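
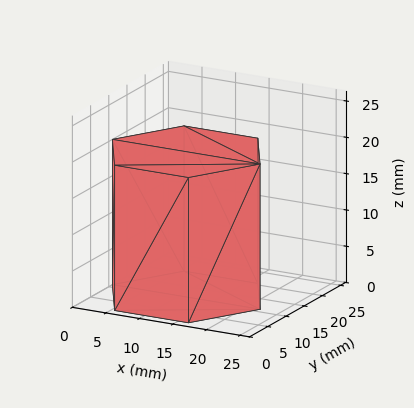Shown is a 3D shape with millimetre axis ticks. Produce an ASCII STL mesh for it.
Reading the render: the shape is a regular 6-sided prism (a cylinder approximated with 6 flat sides), circumscribed radius ≈ 11 mm, height ≈ 20 mm (dimensions read to the nearest mm from the axis ticks). For the STL, each face is triangulated and given an outward normal.

solid part
  facet normal 0.0000 0.0000 -1.0000
    outer loop
      vertex 5.50 20.53 0.00
      vertex 16.50 20.53 0.00
      vertex 22.00 11.00 0.00
    endloop
  endfacet
  facet normal 0.0000 0.0000 -1.0000
    outer loop
      vertex 0.00 11.00 0.00
      vertex 5.50 20.53 0.00
      vertex 22.00 11.00 0.00
    endloop
  endfacet
  facet normal 0.0000 0.0000 -1.0000
    outer loop
      vertex 5.50 1.47 0.00
      vertex 0.00 11.00 0.00
      vertex 22.00 11.00 0.00
    endloop
  endfacet
  facet normal 0.0000 0.0000 -1.0000
    outer loop
      vertex 16.50 1.47 0.00
      vertex 5.50 1.47 0.00
      vertex 22.00 11.00 0.00
    endloop
  endfacet
  facet normal 0.0000 0.0000 1.0000
    outer loop
      vertex 22.00 11.00 20.00
      vertex 16.50 20.53 20.00
      vertex 5.50 20.53 20.00
    endloop
  endfacet
  facet normal 0.0000 0.0000 1.0000
    outer loop
      vertex 22.00 11.00 20.00
      vertex 5.50 20.53 20.00
      vertex 0.00 11.00 20.00
    endloop
  endfacet
  facet normal 0.0000 0.0000 1.0000
    outer loop
      vertex 22.00 11.00 20.00
      vertex 0.00 11.00 20.00
      vertex 5.50 1.47 20.00
    endloop
  endfacet
  facet normal 0.0000 0.0000 1.0000
    outer loop
      vertex 22.00 11.00 20.00
      vertex 5.50 1.47 20.00
      vertex 16.50 1.47 20.00
    endloop
  endfacet
  facet normal 0.8661 0.4999 0.0000
    outer loop
      vertex 22.00 11.00 0.00
      vertex 16.50 20.53 0.00
      vertex 16.50 20.53 20.00
    endloop
  endfacet
  facet normal 0.8661 0.4999 0.0000
    outer loop
      vertex 22.00 11.00 0.00
      vertex 16.50 20.53 20.00
      vertex 22.00 11.00 20.00
    endloop
  endfacet
  facet normal 0.0000 1.0000 0.0000
    outer loop
      vertex 16.50 20.53 0.00
      vertex 5.50 20.53 0.00
      vertex 5.50 20.53 20.00
    endloop
  endfacet
  facet normal 0.0000 1.0000 0.0000
    outer loop
      vertex 16.50 20.53 0.00
      vertex 5.50 20.53 20.00
      vertex 16.50 20.53 20.00
    endloop
  endfacet
  facet normal -0.8661 0.4999 0.0000
    outer loop
      vertex 5.50 20.53 0.00
      vertex 0.00 11.00 0.00
      vertex 0.00 11.00 20.00
    endloop
  endfacet
  facet normal -0.8661 0.4999 0.0000
    outer loop
      vertex 5.50 20.53 0.00
      vertex 0.00 11.00 20.00
      vertex 5.50 20.53 20.00
    endloop
  endfacet
  facet normal -0.8661 -0.4999 0.0000
    outer loop
      vertex 0.00 11.00 0.00
      vertex 5.50 1.47 0.00
      vertex 5.50 1.47 20.00
    endloop
  endfacet
  facet normal -0.8661 -0.4999 0.0000
    outer loop
      vertex 0.00 11.00 0.00
      vertex 5.50 1.47 20.00
      vertex 0.00 11.00 20.00
    endloop
  endfacet
  facet normal 0.0000 -1.0000 0.0000
    outer loop
      vertex 5.50 1.47 0.00
      vertex 16.50 1.47 0.00
      vertex 16.50 1.47 20.00
    endloop
  endfacet
  facet normal 0.0000 -1.0000 0.0000
    outer loop
      vertex 5.50 1.47 0.00
      vertex 16.50 1.47 20.00
      vertex 5.50 1.47 20.00
    endloop
  endfacet
  facet normal 0.8661 -0.4999 0.0000
    outer loop
      vertex 16.50 1.47 0.00
      vertex 22.00 11.00 0.00
      vertex 22.00 11.00 20.00
    endloop
  endfacet
  facet normal 0.8661 -0.4999 0.0000
    outer loop
      vertex 16.50 1.47 0.00
      vertex 22.00 11.00 20.00
      vertex 16.50 1.47 20.00
    endloop
  endfacet
endsolid part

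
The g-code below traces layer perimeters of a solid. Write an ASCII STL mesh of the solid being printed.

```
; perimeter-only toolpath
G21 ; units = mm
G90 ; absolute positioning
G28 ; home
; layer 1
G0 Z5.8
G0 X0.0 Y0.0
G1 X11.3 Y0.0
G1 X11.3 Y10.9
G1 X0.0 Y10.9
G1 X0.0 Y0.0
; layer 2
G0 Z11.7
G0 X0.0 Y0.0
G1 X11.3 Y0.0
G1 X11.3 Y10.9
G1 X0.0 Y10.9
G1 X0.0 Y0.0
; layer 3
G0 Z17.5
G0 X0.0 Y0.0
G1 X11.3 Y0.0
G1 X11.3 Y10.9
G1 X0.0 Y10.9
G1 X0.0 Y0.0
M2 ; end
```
solid part
  facet normal 0.0000 0.0000 -1.0000
    outer loop
      vertex 11.3 10.9 0.0
      vertex 11.3 0.0 0.0
      vertex 0.0 0.0 0.0
    endloop
  endfacet
  facet normal 0.0000 0.0000 -1.0000
    outer loop
      vertex 0.0 10.9 0.0
      vertex 11.3 10.9 0.0
      vertex 0.0 0.0 0.0
    endloop
  endfacet
  facet normal 0.0000 0.0000 1.0000
    outer loop
      vertex 0.0 0.0 17.5
      vertex 11.3 0.0 17.5
      vertex 11.3 10.9 17.5
    endloop
  endfacet
  facet normal 0.0000 0.0000 1.0000
    outer loop
      vertex 0.0 0.0 17.5
      vertex 11.3 10.9 17.5
      vertex 0.0 10.9 17.5
    endloop
  endfacet
  facet normal 0.0000 -1.0000 0.0000
    outer loop
      vertex 0.0 0.0 0.0
      vertex 11.3 0.0 0.0
      vertex 11.3 0.0 17.5
    endloop
  endfacet
  facet normal 0.0000 -1.0000 0.0000
    outer loop
      vertex 0.0 0.0 0.0
      vertex 11.3 0.0 17.5
      vertex 0.0 0.0 17.5
    endloop
  endfacet
  facet normal 0.0000 1.0000 0.0000
    outer loop
      vertex 11.3 10.9 17.5
      vertex 11.3 10.9 0.0
      vertex 0.0 10.9 0.0
    endloop
  endfacet
  facet normal 0.0000 1.0000 0.0000
    outer loop
      vertex 0.0 10.9 17.5
      vertex 11.3 10.9 17.5
      vertex 0.0 10.9 0.0
    endloop
  endfacet
  facet normal -1.0000 0.0000 0.0000
    outer loop
      vertex 0.0 10.9 17.5
      vertex 0.0 10.9 0.0
      vertex 0.0 0.0 0.0
    endloop
  endfacet
  facet normal -1.0000 0.0000 0.0000
    outer loop
      vertex 0.0 0.0 17.5
      vertex 0.0 10.9 17.5
      vertex 0.0 0.0 0.0
    endloop
  endfacet
  facet normal 1.0000 0.0000 0.0000
    outer loop
      vertex 11.3 0.0 0.0
      vertex 11.3 10.9 0.0
      vertex 11.3 10.9 17.5
    endloop
  endfacet
  facet normal 1.0000 0.0000 0.0000
    outer loop
      vertex 11.3 0.0 0.0
      vertex 11.3 10.9 17.5
      vertex 11.3 0.0 17.5
    endloop
  endfacet
endsolid part

The G0 Z moves step by Δz≈5.8 mm. Every layer's G1 loop is the same polygon, so the solid is a straight extrusion of it from z=0 to z≈17.5. Closing with flat bottom and top caps and triangulating gives 12 facets — a rectangular box, roughly 11.3 × 10.9 mm footprint and 17.5 mm tall.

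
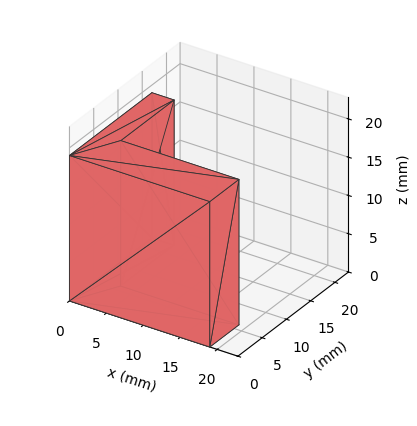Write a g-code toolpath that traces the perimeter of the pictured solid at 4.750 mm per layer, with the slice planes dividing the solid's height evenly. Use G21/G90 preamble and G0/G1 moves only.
Reading the render: the shape is an L-shaped prism: outer 19 × 17 mm, arm thicknesses ≈ 6 mm (horizontal) and 3 mm (vertical), extruded 19 mm in z (dimensions read to the nearest mm from the axis ticks). For the g-code, the solid's height is divided into equal slices at the stated Δz and each level perimeter traced with G1 moves after a G0 lift.

; perimeter-only toolpath
G21 ; units = mm
G90 ; absolute positioning
G28 ; home
; layer 1
G0 Z4.750
G0 X0.000 Y0.000
G1 X19.000 Y0.000
G1 X19.000 Y6.000
G1 X3.000 Y6.000
G1 X3.000 Y17.000
G1 X0.000 Y17.000
G1 X0.000 Y0.000
; layer 2
G0 Z9.500
G0 X0.000 Y0.000
G1 X19.000 Y0.000
G1 X19.000 Y6.000
G1 X3.000 Y6.000
G1 X3.000 Y17.000
G1 X0.000 Y17.000
G1 X0.000 Y0.000
; layer 3
G0 Z14.250
G0 X0.000 Y0.000
G1 X19.000 Y0.000
G1 X19.000 Y6.000
G1 X3.000 Y6.000
G1 X3.000 Y17.000
G1 X0.000 Y17.000
G1 X0.000 Y0.000
; layer 4
G0 Z19.000
G0 X0.000 Y0.000
G1 X19.000 Y0.000
G1 X19.000 Y6.000
G1 X3.000 Y6.000
G1 X3.000 Y17.000
G1 X0.000 Y17.000
G1 X0.000 Y0.000
M2 ; end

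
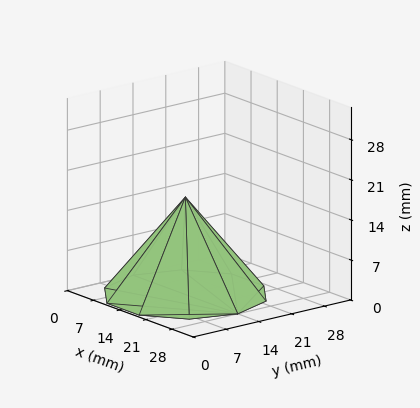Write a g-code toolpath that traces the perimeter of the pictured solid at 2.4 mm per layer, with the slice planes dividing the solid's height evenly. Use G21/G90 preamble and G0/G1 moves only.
Reading the render: the shape is a regular 10-sided pyramid, base circumscribed radius ≈ 14 mm, apex at z ≈ 17 mm (dimensions read to the nearest mm from the axis ticks). For the g-code, the solid's height is divided into equal slices at the stated Δz and each level perimeter traced with G1 moves after a G0 lift.

; perimeter-only toolpath
G21 ; units = mm
G90 ; absolute positioning
G28 ; home
; layer 1
G0 Z2.4
G0 X26.0 Y14.0
G1 X23.7 Y21.0
G1 X17.7 Y25.4
G1 X10.3 Y25.4
G1 X4.3 Y21.0
G1 X2.0 Y14.0
G1 X4.3 Y7.0
G1 X10.3 Y2.6
G1 X17.7 Y2.6
G1 X23.7 Y7.0
G1 X26.0 Y14.0
; layer 2
G0 Z4.9
G0 X24.0 Y14.0
G1 X22.1 Y19.9
G1 X17.1 Y23.5
G1 X10.9 Y23.5
G1 X5.9 Y19.9
G1 X4.0 Y14.0
G1 X5.9 Y8.1
G1 X10.9 Y4.5
G1 X17.1 Y4.5
G1 X22.1 Y8.1
G1 X24.0 Y14.0
; layer 3
G0 Z7.3
G0 X22.0 Y14.0
G1 X20.5 Y18.7
G1 X16.5 Y21.6
G1 X11.5 Y21.6
G1 X7.5 Y18.7
G1 X6.0 Y14.0
G1 X7.5 Y9.3
G1 X11.5 Y6.4
G1 X16.5 Y6.4
G1 X20.5 Y9.3
G1 X22.0 Y14.0
; layer 4
G0 Z9.7
G0 X20.0 Y14.0
G1 X18.8 Y17.5
G1 X15.8 Y19.7
G1 X12.2 Y19.7
G1 X9.2 Y17.5
G1 X8.0 Y14.0
G1 X9.2 Y10.5
G1 X12.2 Y8.3
G1 X15.8 Y8.3
G1 X18.8 Y10.5
G1 X20.0 Y14.0
; layer 5
G0 Z12.1
G0 X18.0 Y14.0
G1 X17.2 Y16.3
G1 X15.2 Y17.8
G1 X12.8 Y17.8
G1 X10.8 Y16.3
G1 X10.0 Y14.0
G1 X10.8 Y11.7
G1 X12.8 Y10.2
G1 X15.2 Y10.2
G1 X17.2 Y11.7
G1 X18.0 Y14.0
; layer 6
G0 Z14.6
G0 X16.0 Y14.0
G1 X15.6 Y15.2
G1 X14.6 Y15.9
G1 X13.4 Y15.9
G1 X12.4 Y15.2
G1 X12.0 Y14.0
G1 X12.4 Y12.8
G1 X13.4 Y12.1
G1 X14.6 Y12.1
G1 X15.6 Y12.8
G1 X16.0 Y14.0
M2 ; end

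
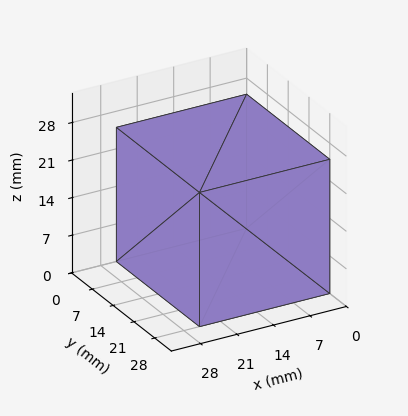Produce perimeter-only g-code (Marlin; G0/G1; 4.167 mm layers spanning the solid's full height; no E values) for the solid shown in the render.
Reading the render: the shape is a rectangular box, roughly 25 × 28 mm footprint and 25 mm tall (dimensions read to the nearest mm from the axis ticks). For the g-code, the solid's height is divided into equal slices at the stated Δz and each level perimeter traced with G1 moves after a G0 lift.

; perimeter-only toolpath
G21 ; units = mm
G90 ; absolute positioning
G28 ; home
; layer 1
G0 Z4.167
G0 X0.000 Y0.000
G1 X25.000 Y0.000
G1 X25.000 Y28.000
G1 X0.000 Y28.000
G1 X0.000 Y0.000
; layer 2
G0 Z8.333
G0 X0.000 Y0.000
G1 X25.000 Y0.000
G1 X25.000 Y28.000
G1 X0.000 Y28.000
G1 X0.000 Y0.000
; layer 3
G0 Z12.500
G0 X0.000 Y0.000
G1 X25.000 Y0.000
G1 X25.000 Y28.000
G1 X0.000 Y28.000
G1 X0.000 Y0.000
; layer 4
G0 Z16.667
G0 X0.000 Y0.000
G1 X25.000 Y0.000
G1 X25.000 Y28.000
G1 X0.000 Y28.000
G1 X0.000 Y0.000
; layer 5
G0 Z20.833
G0 X0.000 Y0.000
G1 X25.000 Y0.000
G1 X25.000 Y28.000
G1 X0.000 Y28.000
G1 X0.000 Y0.000
; layer 6
G0 Z25.000
G0 X0.000 Y0.000
G1 X25.000 Y0.000
G1 X25.000 Y28.000
G1 X0.000 Y28.000
G1 X0.000 Y0.000
M2 ; end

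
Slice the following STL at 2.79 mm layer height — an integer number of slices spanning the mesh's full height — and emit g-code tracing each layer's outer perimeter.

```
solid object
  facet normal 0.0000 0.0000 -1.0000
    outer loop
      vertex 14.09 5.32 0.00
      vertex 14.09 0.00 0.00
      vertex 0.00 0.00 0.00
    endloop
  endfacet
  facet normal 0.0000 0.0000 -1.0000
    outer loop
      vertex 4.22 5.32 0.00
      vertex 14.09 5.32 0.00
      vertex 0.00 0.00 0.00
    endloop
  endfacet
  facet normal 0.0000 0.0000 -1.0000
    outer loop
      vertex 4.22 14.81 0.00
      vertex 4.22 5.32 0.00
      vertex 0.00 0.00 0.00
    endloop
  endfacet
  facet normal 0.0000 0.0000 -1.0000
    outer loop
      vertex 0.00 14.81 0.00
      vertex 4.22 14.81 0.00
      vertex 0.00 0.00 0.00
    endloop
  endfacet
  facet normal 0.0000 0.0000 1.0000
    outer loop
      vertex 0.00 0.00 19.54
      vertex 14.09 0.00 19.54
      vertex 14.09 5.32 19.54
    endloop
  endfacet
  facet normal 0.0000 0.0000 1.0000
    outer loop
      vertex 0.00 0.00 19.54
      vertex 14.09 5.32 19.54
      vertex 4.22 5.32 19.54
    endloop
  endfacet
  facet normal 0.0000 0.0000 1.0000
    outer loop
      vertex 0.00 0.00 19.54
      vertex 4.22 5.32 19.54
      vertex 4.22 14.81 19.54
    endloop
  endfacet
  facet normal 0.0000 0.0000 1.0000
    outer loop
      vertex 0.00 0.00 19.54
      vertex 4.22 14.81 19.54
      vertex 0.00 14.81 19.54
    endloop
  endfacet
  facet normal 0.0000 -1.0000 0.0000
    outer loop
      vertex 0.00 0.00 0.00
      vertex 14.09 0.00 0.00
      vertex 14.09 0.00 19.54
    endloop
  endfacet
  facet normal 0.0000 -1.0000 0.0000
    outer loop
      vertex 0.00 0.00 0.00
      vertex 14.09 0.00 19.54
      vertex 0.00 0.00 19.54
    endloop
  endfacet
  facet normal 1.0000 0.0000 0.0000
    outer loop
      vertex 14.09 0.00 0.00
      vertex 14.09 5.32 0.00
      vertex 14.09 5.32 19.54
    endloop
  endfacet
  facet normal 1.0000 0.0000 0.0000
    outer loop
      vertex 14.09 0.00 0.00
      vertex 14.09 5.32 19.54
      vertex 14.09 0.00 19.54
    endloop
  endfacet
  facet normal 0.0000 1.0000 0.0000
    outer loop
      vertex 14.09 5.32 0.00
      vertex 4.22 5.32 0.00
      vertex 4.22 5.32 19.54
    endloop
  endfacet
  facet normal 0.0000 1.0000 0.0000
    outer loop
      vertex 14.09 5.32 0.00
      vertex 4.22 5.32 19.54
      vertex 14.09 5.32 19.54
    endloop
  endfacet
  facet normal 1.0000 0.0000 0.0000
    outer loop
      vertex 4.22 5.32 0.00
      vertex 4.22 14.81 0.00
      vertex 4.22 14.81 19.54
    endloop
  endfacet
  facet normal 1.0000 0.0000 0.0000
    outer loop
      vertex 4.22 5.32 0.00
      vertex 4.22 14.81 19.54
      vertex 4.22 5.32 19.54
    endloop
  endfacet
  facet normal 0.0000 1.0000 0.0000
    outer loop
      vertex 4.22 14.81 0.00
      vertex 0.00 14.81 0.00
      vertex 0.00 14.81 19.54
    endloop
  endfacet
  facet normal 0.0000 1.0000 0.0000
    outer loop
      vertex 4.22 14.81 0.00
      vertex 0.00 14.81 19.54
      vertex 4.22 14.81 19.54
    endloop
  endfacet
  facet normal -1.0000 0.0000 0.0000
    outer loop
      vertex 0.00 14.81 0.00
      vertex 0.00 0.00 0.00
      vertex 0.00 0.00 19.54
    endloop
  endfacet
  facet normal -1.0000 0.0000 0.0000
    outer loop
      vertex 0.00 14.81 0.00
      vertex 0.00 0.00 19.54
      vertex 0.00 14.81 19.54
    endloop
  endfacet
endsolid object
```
; perimeter-only toolpath
G21 ; units = mm
G90 ; absolute positioning
G28 ; home
; layer 1
G0 Z2.79
G0 X0.00 Y0.00
G1 X14.09 Y0.00
G1 X14.09 Y5.32
G1 X4.22 Y5.32
G1 X4.22 Y14.81
G1 X0.00 Y14.81
G1 X0.00 Y0.00
; layer 2
G0 Z5.58
G0 X0.00 Y0.00
G1 X14.09 Y0.00
G1 X14.09 Y5.32
G1 X4.22 Y5.32
G1 X4.22 Y14.81
G1 X0.00 Y14.81
G1 X0.00 Y0.00
; layer 3
G0 Z8.37
G0 X0.00 Y0.00
G1 X14.09 Y0.00
G1 X14.09 Y5.32
G1 X4.22 Y5.32
G1 X4.22 Y14.81
G1 X0.00 Y14.81
G1 X0.00 Y0.00
; layer 4
G0 Z11.17
G0 X0.00 Y0.00
G1 X14.09 Y0.00
G1 X14.09 Y5.32
G1 X4.22 Y5.32
G1 X4.22 Y14.81
G1 X0.00 Y14.81
G1 X0.00 Y0.00
; layer 5
G0 Z13.96
G0 X0.00 Y0.00
G1 X14.09 Y0.00
G1 X14.09 Y5.32
G1 X4.22 Y5.32
G1 X4.22 Y14.81
G1 X0.00 Y14.81
G1 X0.00 Y0.00
; layer 6
G0 Z16.75
G0 X0.00 Y0.00
G1 X14.09 Y0.00
G1 X14.09 Y5.32
G1 X4.22 Y5.32
G1 X4.22 Y14.81
G1 X0.00 Y14.81
G1 X0.00 Y0.00
; layer 7
G0 Z19.54
G0 X0.00 Y0.00
G1 X14.09 Y0.00
G1 X14.09 Y5.32
G1 X4.22 Y5.32
G1 X4.22 Y14.81
G1 X0.00 Y14.81
G1 X0.00 Y0.00
M2 ; end

The solid is an L-shaped prism: outer 14.1 × 14.8 mm, arm thicknesses ≈ 5.32 mm (horizontal) and 4.22 mm (vertical), extruded 19.5 mm in z. Slicing at Δz = 2.79 mm — 7 equal slices spanning the solid's height, so layer i sits at z = i·h/7 — gives 7 non-empty perimeters. Each is a 6-segment closed polygon; G0 lifts to the layer z and rapids to the start vertex, then G1 traces the edges.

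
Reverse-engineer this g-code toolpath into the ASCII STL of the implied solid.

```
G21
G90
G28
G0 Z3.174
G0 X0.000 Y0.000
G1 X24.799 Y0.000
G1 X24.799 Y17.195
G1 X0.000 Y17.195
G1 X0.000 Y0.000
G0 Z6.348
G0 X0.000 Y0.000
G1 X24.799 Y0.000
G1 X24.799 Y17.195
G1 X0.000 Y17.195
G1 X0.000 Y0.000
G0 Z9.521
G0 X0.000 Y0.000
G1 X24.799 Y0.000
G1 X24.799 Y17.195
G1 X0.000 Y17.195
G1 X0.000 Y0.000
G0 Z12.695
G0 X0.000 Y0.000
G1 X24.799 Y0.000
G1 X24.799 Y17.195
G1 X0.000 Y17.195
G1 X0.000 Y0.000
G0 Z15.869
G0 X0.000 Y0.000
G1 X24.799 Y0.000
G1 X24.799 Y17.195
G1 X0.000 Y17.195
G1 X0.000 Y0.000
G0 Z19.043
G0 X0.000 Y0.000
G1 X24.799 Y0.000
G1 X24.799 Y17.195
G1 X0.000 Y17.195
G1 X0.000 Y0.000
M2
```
solid part
  facet normal 0.0000 0.0000 -1.0000
    outer loop
      vertex 24.799 17.195 0.000
      vertex 24.799 0.000 0.000
      vertex 0.000 0.000 0.000
    endloop
  endfacet
  facet normal 0.0000 0.0000 -1.0000
    outer loop
      vertex 0.000 17.195 0.000
      vertex 24.799 17.195 0.000
      vertex 0.000 0.000 0.000
    endloop
  endfacet
  facet normal 0.0000 0.0000 1.0000
    outer loop
      vertex 0.000 0.000 19.043
      vertex 24.799 0.000 19.043
      vertex 24.799 17.195 19.043
    endloop
  endfacet
  facet normal 0.0000 0.0000 1.0000
    outer loop
      vertex 0.000 0.000 19.043
      vertex 24.799 17.195 19.043
      vertex 0.000 17.195 19.043
    endloop
  endfacet
  facet normal 0.0000 -1.0000 0.0000
    outer loop
      vertex 0.000 0.000 0.000
      vertex 24.799 0.000 0.000
      vertex 24.799 0.000 19.043
    endloop
  endfacet
  facet normal 0.0000 -1.0000 0.0000
    outer loop
      vertex 0.000 0.000 0.000
      vertex 24.799 0.000 19.043
      vertex 0.000 0.000 19.043
    endloop
  endfacet
  facet normal 0.0000 1.0000 0.0000
    outer loop
      vertex 24.799 17.195 19.043
      vertex 24.799 17.195 0.000
      vertex 0.000 17.195 0.000
    endloop
  endfacet
  facet normal 0.0000 1.0000 0.0000
    outer loop
      vertex 0.000 17.195 19.043
      vertex 24.799 17.195 19.043
      vertex 0.000 17.195 0.000
    endloop
  endfacet
  facet normal -1.0000 0.0000 0.0000
    outer loop
      vertex 0.000 17.195 19.043
      vertex 0.000 17.195 0.000
      vertex 0.000 0.000 0.000
    endloop
  endfacet
  facet normal -1.0000 0.0000 0.0000
    outer loop
      vertex 0.000 0.000 19.043
      vertex 0.000 17.195 19.043
      vertex 0.000 0.000 0.000
    endloop
  endfacet
  facet normal 1.0000 0.0000 0.0000
    outer loop
      vertex 24.799 0.000 0.000
      vertex 24.799 17.195 0.000
      vertex 24.799 17.195 19.043
    endloop
  endfacet
  facet normal 1.0000 0.0000 0.0000
    outer loop
      vertex 24.799 0.000 0.000
      vertex 24.799 17.195 19.043
      vertex 24.799 0.000 19.043
    endloop
  endfacet
endsolid part

The G0 Z moves step by Δz≈3.174 mm. Every layer's G1 loop is the same polygon, so the solid is a straight extrusion of it from z=0 to z≈19. Closing with flat bottom and top caps and triangulating gives 12 facets — a rectangular box, roughly 24.8 × 17.2 mm footprint and 19 mm tall.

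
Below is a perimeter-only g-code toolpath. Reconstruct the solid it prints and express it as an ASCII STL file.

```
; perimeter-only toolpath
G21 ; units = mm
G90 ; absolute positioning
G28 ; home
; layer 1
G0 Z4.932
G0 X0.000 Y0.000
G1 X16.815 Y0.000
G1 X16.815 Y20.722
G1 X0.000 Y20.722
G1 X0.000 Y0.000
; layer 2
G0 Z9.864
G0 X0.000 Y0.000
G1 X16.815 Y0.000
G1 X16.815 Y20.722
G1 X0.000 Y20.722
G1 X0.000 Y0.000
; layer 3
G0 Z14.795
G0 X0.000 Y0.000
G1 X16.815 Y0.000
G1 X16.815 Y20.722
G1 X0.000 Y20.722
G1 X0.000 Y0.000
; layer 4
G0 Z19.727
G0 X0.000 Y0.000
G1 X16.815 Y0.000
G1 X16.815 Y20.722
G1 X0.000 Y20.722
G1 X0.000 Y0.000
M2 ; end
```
solid part
  facet normal 0.0000 0.0000 -1.0000
    outer loop
      vertex 16.815 20.722 0.000
      vertex 16.815 0.000 0.000
      vertex 0.000 0.000 0.000
    endloop
  endfacet
  facet normal 0.0000 0.0000 -1.0000
    outer loop
      vertex 0.000 20.722 0.000
      vertex 16.815 20.722 0.000
      vertex 0.000 0.000 0.000
    endloop
  endfacet
  facet normal 0.0000 0.0000 1.0000
    outer loop
      vertex 0.000 0.000 19.727
      vertex 16.815 0.000 19.727
      vertex 16.815 20.722 19.727
    endloop
  endfacet
  facet normal 0.0000 0.0000 1.0000
    outer loop
      vertex 0.000 0.000 19.727
      vertex 16.815 20.722 19.727
      vertex 0.000 20.722 19.727
    endloop
  endfacet
  facet normal 0.0000 -1.0000 0.0000
    outer loop
      vertex 0.000 0.000 0.000
      vertex 16.815 0.000 0.000
      vertex 16.815 0.000 19.727
    endloop
  endfacet
  facet normal 0.0000 -1.0000 0.0000
    outer loop
      vertex 0.000 0.000 0.000
      vertex 16.815 0.000 19.727
      vertex 0.000 0.000 19.727
    endloop
  endfacet
  facet normal 0.0000 1.0000 0.0000
    outer loop
      vertex 16.815 20.722 19.727
      vertex 16.815 20.722 0.000
      vertex 0.000 20.722 0.000
    endloop
  endfacet
  facet normal 0.0000 1.0000 0.0000
    outer loop
      vertex 0.000 20.722 19.727
      vertex 16.815 20.722 19.727
      vertex 0.000 20.722 0.000
    endloop
  endfacet
  facet normal -1.0000 0.0000 0.0000
    outer loop
      vertex 0.000 20.722 19.727
      vertex 0.000 20.722 0.000
      vertex 0.000 0.000 0.000
    endloop
  endfacet
  facet normal -1.0000 0.0000 0.0000
    outer loop
      vertex 0.000 0.000 19.727
      vertex 0.000 20.722 19.727
      vertex 0.000 0.000 0.000
    endloop
  endfacet
  facet normal 1.0000 0.0000 0.0000
    outer loop
      vertex 16.815 0.000 0.000
      vertex 16.815 20.722 0.000
      vertex 16.815 20.722 19.727
    endloop
  endfacet
  facet normal 1.0000 0.0000 0.0000
    outer loop
      vertex 16.815 0.000 0.000
      vertex 16.815 20.722 19.727
      vertex 16.815 0.000 19.727
    endloop
  endfacet
endsolid part

The G0 Z moves step by Δz≈4.932 mm. Every layer's G1 loop is the same polygon, so the solid is a straight extrusion of it from z=0 to z≈19.7. Closing with flat bottom and top caps and triangulating gives 12 facets — a rectangular box, roughly 16.8 × 20.7 mm footprint and 19.7 mm tall.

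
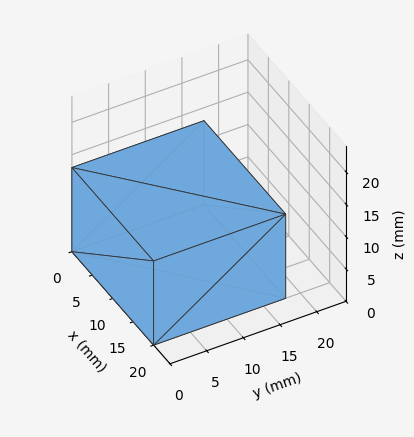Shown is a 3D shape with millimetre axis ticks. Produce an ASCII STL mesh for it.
Reading the render: the shape is a rectangular box, roughly 20 × 18 mm footprint and 13 mm tall (dimensions read to the nearest mm from the axis ticks). For the STL, each face is triangulated and given an outward normal.

solid part
  facet normal 0.0000 0.0000 -1.0000
    outer loop
      vertex 20.000 18.000 0.000
      vertex 20.000 0.000 0.000
      vertex 0.000 0.000 0.000
    endloop
  endfacet
  facet normal 0.0000 0.0000 -1.0000
    outer loop
      vertex 0.000 18.000 0.000
      vertex 20.000 18.000 0.000
      vertex 0.000 0.000 0.000
    endloop
  endfacet
  facet normal 0.0000 0.0000 1.0000
    outer loop
      vertex 0.000 0.000 13.000
      vertex 20.000 0.000 13.000
      vertex 20.000 18.000 13.000
    endloop
  endfacet
  facet normal 0.0000 0.0000 1.0000
    outer loop
      vertex 0.000 0.000 13.000
      vertex 20.000 18.000 13.000
      vertex 0.000 18.000 13.000
    endloop
  endfacet
  facet normal 0.0000 -1.0000 0.0000
    outer loop
      vertex 0.000 0.000 0.000
      vertex 20.000 0.000 0.000
      vertex 20.000 0.000 13.000
    endloop
  endfacet
  facet normal 0.0000 -1.0000 0.0000
    outer loop
      vertex 0.000 0.000 0.000
      vertex 20.000 0.000 13.000
      vertex 0.000 0.000 13.000
    endloop
  endfacet
  facet normal 0.0000 1.0000 0.0000
    outer loop
      vertex 20.000 18.000 13.000
      vertex 20.000 18.000 0.000
      vertex 0.000 18.000 0.000
    endloop
  endfacet
  facet normal 0.0000 1.0000 0.0000
    outer loop
      vertex 0.000 18.000 13.000
      vertex 20.000 18.000 13.000
      vertex 0.000 18.000 0.000
    endloop
  endfacet
  facet normal -1.0000 0.0000 0.0000
    outer loop
      vertex 0.000 18.000 13.000
      vertex 0.000 18.000 0.000
      vertex 0.000 0.000 0.000
    endloop
  endfacet
  facet normal -1.0000 0.0000 0.0000
    outer loop
      vertex 0.000 0.000 13.000
      vertex 0.000 18.000 13.000
      vertex 0.000 0.000 0.000
    endloop
  endfacet
  facet normal 1.0000 0.0000 0.0000
    outer loop
      vertex 20.000 0.000 0.000
      vertex 20.000 18.000 0.000
      vertex 20.000 18.000 13.000
    endloop
  endfacet
  facet normal 1.0000 0.0000 0.0000
    outer loop
      vertex 20.000 0.000 0.000
      vertex 20.000 18.000 13.000
      vertex 20.000 0.000 13.000
    endloop
  endfacet
endsolid part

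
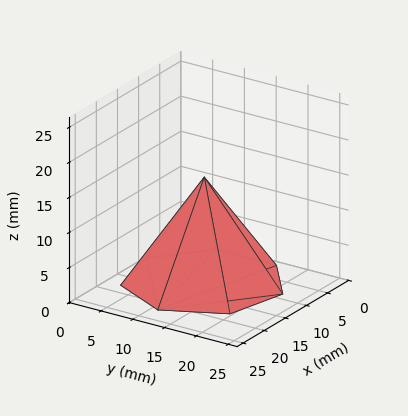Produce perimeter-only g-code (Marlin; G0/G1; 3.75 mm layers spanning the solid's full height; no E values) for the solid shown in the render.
Reading the render: the shape is a regular 7-sided pyramid, base circumscribed radius ≈ 11 mm, apex at z ≈ 15 mm (dimensions read to the nearest mm from the axis ticks). For the g-code, the solid's height is divided into equal slices at the stated Δz and each level perimeter traced with G1 moves after a G0 lift.

; perimeter-only toolpath
G21 ; units = mm
G90 ; absolute positioning
G28 ; home
; layer 1
G0 Z3.75
G0 X19.25 Y11.00
G1 X16.14 Y17.45
G1 X9.16 Y19.04
G1 X3.57 Y14.58
G1 X3.57 Y7.42
G1 X9.16 Y2.96
G1 X16.14 Y4.55
G1 X19.25 Y11.00
; layer 2
G0 Z7.50
G0 X16.50 Y11.00
G1 X14.43 Y15.30
G1 X9.78 Y16.36
G1 X6.04 Y13.38
G1 X6.04 Y8.62
G1 X9.78 Y5.64
G1 X14.43 Y6.70
G1 X16.50 Y11.00
; layer 3
G0 Z11.25
G0 X13.75 Y11.00
G1 X12.71 Y13.15
G1 X10.39 Y13.68
G1 X8.52 Y12.19
G1 X8.52 Y9.81
G1 X10.39 Y8.32
G1 X12.71 Y8.85
G1 X13.75 Y11.00
M2 ; end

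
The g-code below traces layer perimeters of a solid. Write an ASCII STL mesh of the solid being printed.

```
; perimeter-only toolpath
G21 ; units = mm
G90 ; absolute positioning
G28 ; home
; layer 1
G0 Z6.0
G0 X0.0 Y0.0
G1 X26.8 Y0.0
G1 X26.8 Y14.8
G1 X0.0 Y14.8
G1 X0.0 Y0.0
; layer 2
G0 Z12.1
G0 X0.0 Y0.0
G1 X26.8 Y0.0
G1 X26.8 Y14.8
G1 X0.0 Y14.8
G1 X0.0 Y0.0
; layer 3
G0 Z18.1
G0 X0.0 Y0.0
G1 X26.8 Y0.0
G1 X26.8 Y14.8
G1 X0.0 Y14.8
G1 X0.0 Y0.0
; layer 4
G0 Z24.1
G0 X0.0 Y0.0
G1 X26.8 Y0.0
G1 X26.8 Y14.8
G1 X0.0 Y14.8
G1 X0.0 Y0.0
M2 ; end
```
solid part
  facet normal 0.0000 0.0000 -1.0000
    outer loop
      vertex 26.8 14.8 0.0
      vertex 26.8 0.0 0.0
      vertex 0.0 0.0 0.0
    endloop
  endfacet
  facet normal 0.0000 0.0000 -1.0000
    outer loop
      vertex 0.0 14.8 0.0
      vertex 26.8 14.8 0.0
      vertex 0.0 0.0 0.0
    endloop
  endfacet
  facet normal 0.0000 0.0000 1.0000
    outer loop
      vertex 0.0 0.0 24.1
      vertex 26.8 0.0 24.1
      vertex 26.8 14.8 24.1
    endloop
  endfacet
  facet normal 0.0000 0.0000 1.0000
    outer loop
      vertex 0.0 0.0 24.1
      vertex 26.8 14.8 24.1
      vertex 0.0 14.8 24.1
    endloop
  endfacet
  facet normal 0.0000 -1.0000 0.0000
    outer loop
      vertex 0.0 0.0 0.0
      vertex 26.8 0.0 0.0
      vertex 26.8 0.0 24.1
    endloop
  endfacet
  facet normal 0.0000 -1.0000 0.0000
    outer loop
      vertex 0.0 0.0 0.0
      vertex 26.8 0.0 24.1
      vertex 0.0 0.0 24.1
    endloop
  endfacet
  facet normal 0.0000 1.0000 0.0000
    outer loop
      vertex 26.8 14.8 24.1
      vertex 26.8 14.8 0.0
      vertex 0.0 14.8 0.0
    endloop
  endfacet
  facet normal 0.0000 1.0000 0.0000
    outer loop
      vertex 0.0 14.8 24.1
      vertex 26.8 14.8 24.1
      vertex 0.0 14.8 0.0
    endloop
  endfacet
  facet normal -1.0000 0.0000 0.0000
    outer loop
      vertex 0.0 14.8 24.1
      vertex 0.0 14.8 0.0
      vertex 0.0 0.0 0.0
    endloop
  endfacet
  facet normal -1.0000 0.0000 0.0000
    outer loop
      vertex 0.0 0.0 24.1
      vertex 0.0 14.8 24.1
      vertex 0.0 0.0 0.0
    endloop
  endfacet
  facet normal 1.0000 0.0000 0.0000
    outer loop
      vertex 26.8 0.0 0.0
      vertex 26.8 14.8 0.0
      vertex 26.8 14.8 24.1
    endloop
  endfacet
  facet normal 1.0000 0.0000 0.0000
    outer loop
      vertex 26.8 0.0 0.0
      vertex 26.8 14.8 24.1
      vertex 26.8 0.0 24.1
    endloop
  endfacet
endsolid part

The G0 Z moves step by Δz≈6.0 mm. Every layer's G1 loop is the same polygon, so the solid is a straight extrusion of it from z=0 to z≈24.1. Closing with flat bottom and top caps and triangulating gives 12 facets — a rectangular box, roughly 26.8 × 14.8 mm footprint and 24.1 mm tall.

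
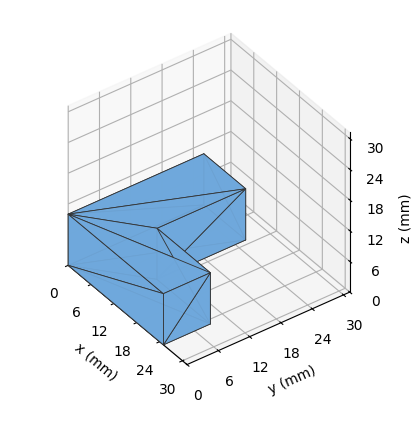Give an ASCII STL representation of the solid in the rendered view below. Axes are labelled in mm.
Reading the render: the shape is an L-shaped prism: outer 25 × 26 mm, arm thicknesses ≈ 9 mm (horizontal) and 11 mm (vertical), extruded 10 mm in z (dimensions read to the nearest mm from the axis ticks). For the STL, each face is triangulated and given an outward normal.

solid part
  facet normal 0.0000 0.0000 -1.0000
    outer loop
      vertex 25.0 9.0 0.0
      vertex 25.0 0.0 0.0
      vertex 0.0 0.0 0.0
    endloop
  endfacet
  facet normal 0.0000 0.0000 -1.0000
    outer loop
      vertex 11.0 9.0 0.0
      vertex 25.0 9.0 0.0
      vertex 0.0 0.0 0.0
    endloop
  endfacet
  facet normal 0.0000 0.0000 -1.0000
    outer loop
      vertex 11.0 26.0 0.0
      vertex 11.0 9.0 0.0
      vertex 0.0 0.0 0.0
    endloop
  endfacet
  facet normal 0.0000 0.0000 -1.0000
    outer loop
      vertex 0.0 26.0 0.0
      vertex 11.0 26.0 0.0
      vertex 0.0 0.0 0.0
    endloop
  endfacet
  facet normal 0.0000 0.0000 1.0000
    outer loop
      vertex 0.0 0.0 10.0
      vertex 25.0 0.0 10.0
      vertex 25.0 9.0 10.0
    endloop
  endfacet
  facet normal 0.0000 0.0000 1.0000
    outer loop
      vertex 0.0 0.0 10.0
      vertex 25.0 9.0 10.0
      vertex 11.0 9.0 10.0
    endloop
  endfacet
  facet normal 0.0000 0.0000 1.0000
    outer loop
      vertex 0.0 0.0 10.0
      vertex 11.0 9.0 10.0
      vertex 11.0 26.0 10.0
    endloop
  endfacet
  facet normal 0.0000 0.0000 1.0000
    outer loop
      vertex 0.0 0.0 10.0
      vertex 11.0 26.0 10.0
      vertex 0.0 26.0 10.0
    endloop
  endfacet
  facet normal 0.0000 -1.0000 0.0000
    outer loop
      vertex 0.0 0.0 0.0
      vertex 25.0 0.0 0.0
      vertex 25.0 0.0 10.0
    endloop
  endfacet
  facet normal 0.0000 -1.0000 0.0000
    outer loop
      vertex 0.0 0.0 0.0
      vertex 25.0 0.0 10.0
      vertex 0.0 0.0 10.0
    endloop
  endfacet
  facet normal 1.0000 0.0000 0.0000
    outer loop
      vertex 25.0 0.0 0.0
      vertex 25.0 9.0 0.0
      vertex 25.0 9.0 10.0
    endloop
  endfacet
  facet normal 1.0000 0.0000 0.0000
    outer loop
      vertex 25.0 0.0 0.0
      vertex 25.0 9.0 10.0
      vertex 25.0 0.0 10.0
    endloop
  endfacet
  facet normal 0.0000 1.0000 0.0000
    outer loop
      vertex 25.0 9.0 0.0
      vertex 11.0 9.0 0.0
      vertex 11.0 9.0 10.0
    endloop
  endfacet
  facet normal 0.0000 1.0000 0.0000
    outer loop
      vertex 25.0 9.0 0.0
      vertex 11.0 9.0 10.0
      vertex 25.0 9.0 10.0
    endloop
  endfacet
  facet normal 1.0000 0.0000 0.0000
    outer loop
      vertex 11.0 9.0 0.0
      vertex 11.0 26.0 0.0
      vertex 11.0 26.0 10.0
    endloop
  endfacet
  facet normal 1.0000 0.0000 0.0000
    outer loop
      vertex 11.0 9.0 0.0
      vertex 11.0 26.0 10.0
      vertex 11.0 9.0 10.0
    endloop
  endfacet
  facet normal 0.0000 1.0000 0.0000
    outer loop
      vertex 11.0 26.0 0.0
      vertex 0.0 26.0 0.0
      vertex 0.0 26.0 10.0
    endloop
  endfacet
  facet normal 0.0000 1.0000 0.0000
    outer loop
      vertex 11.0 26.0 0.0
      vertex 0.0 26.0 10.0
      vertex 11.0 26.0 10.0
    endloop
  endfacet
  facet normal -1.0000 0.0000 0.0000
    outer loop
      vertex 0.0 26.0 0.0
      vertex 0.0 0.0 0.0
      vertex 0.0 0.0 10.0
    endloop
  endfacet
  facet normal -1.0000 0.0000 0.0000
    outer loop
      vertex 0.0 26.0 0.0
      vertex 0.0 0.0 10.0
      vertex 0.0 26.0 10.0
    endloop
  endfacet
endsolid part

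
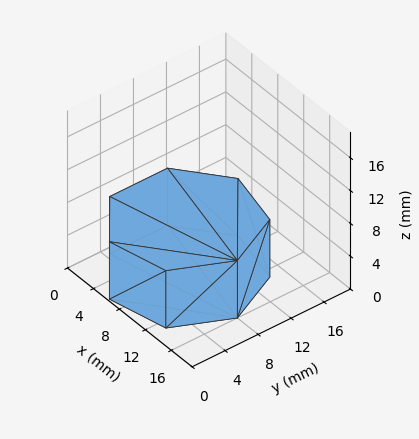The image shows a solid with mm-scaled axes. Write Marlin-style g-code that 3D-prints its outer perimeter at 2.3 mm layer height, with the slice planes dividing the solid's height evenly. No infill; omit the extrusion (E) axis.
Reading the render: the shape is a regular 7-sided prism (a cylinder approximated with 7 flat sides), circumscribed radius ≈ 8 mm, height ≈ 7 mm (dimensions read to the nearest mm from the axis ticks). For the g-code, the solid's height is divided into equal slices at the stated Δz and each level perimeter traced with G1 moves after a G0 lift.

; perimeter-only toolpath
G21 ; units = mm
G90 ; absolute positioning
G28 ; home
; layer 1
G0 Z2.3
G0 X16.0 Y8.0
G1 X13.0 Y14.3
G1 X6.2 Y15.8
G1 X0.8 Y11.5
G1 X0.8 Y4.5
G1 X6.2 Y0.2
G1 X13.0 Y1.7
G1 X16.0 Y8.0
; layer 2
G0 Z4.7
G0 X16.0 Y8.0
G1 X13.0 Y14.3
G1 X6.2 Y15.8
G1 X0.8 Y11.5
G1 X0.8 Y4.5
G1 X6.2 Y0.2
G1 X13.0 Y1.7
G1 X16.0 Y8.0
; layer 3
G0 Z7.0
G0 X16.0 Y8.0
G1 X13.0 Y14.3
G1 X6.2 Y15.8
G1 X0.8 Y11.5
G1 X0.8 Y4.5
G1 X6.2 Y0.2
G1 X13.0 Y1.7
G1 X16.0 Y8.0
M2 ; end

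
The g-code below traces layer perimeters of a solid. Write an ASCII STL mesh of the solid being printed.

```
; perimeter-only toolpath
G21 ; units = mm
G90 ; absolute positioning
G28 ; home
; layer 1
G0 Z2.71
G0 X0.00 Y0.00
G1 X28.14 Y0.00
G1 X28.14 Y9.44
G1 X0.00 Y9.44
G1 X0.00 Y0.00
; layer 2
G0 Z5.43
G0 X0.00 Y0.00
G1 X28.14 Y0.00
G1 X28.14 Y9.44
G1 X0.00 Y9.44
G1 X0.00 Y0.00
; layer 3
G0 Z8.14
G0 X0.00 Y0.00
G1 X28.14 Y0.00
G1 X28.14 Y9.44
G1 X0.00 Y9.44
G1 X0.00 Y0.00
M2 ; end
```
solid part
  facet normal 0.0000 0.0000 -1.0000
    outer loop
      vertex 28.14 9.44 0.00
      vertex 28.14 0.00 0.00
      vertex 0.00 0.00 0.00
    endloop
  endfacet
  facet normal 0.0000 0.0000 -1.0000
    outer loop
      vertex 0.00 9.44 0.00
      vertex 28.14 9.44 0.00
      vertex 0.00 0.00 0.00
    endloop
  endfacet
  facet normal 0.0000 0.0000 1.0000
    outer loop
      vertex 0.00 0.00 8.14
      vertex 28.14 0.00 8.14
      vertex 28.14 9.44 8.14
    endloop
  endfacet
  facet normal 0.0000 0.0000 1.0000
    outer loop
      vertex 0.00 0.00 8.14
      vertex 28.14 9.44 8.14
      vertex 0.00 9.44 8.14
    endloop
  endfacet
  facet normal 0.0000 -1.0000 0.0000
    outer loop
      vertex 0.00 0.00 0.00
      vertex 28.14 0.00 0.00
      vertex 28.14 0.00 8.14
    endloop
  endfacet
  facet normal 0.0000 -1.0000 0.0000
    outer loop
      vertex 0.00 0.00 0.00
      vertex 28.14 0.00 8.14
      vertex 0.00 0.00 8.14
    endloop
  endfacet
  facet normal 0.0000 1.0000 0.0000
    outer loop
      vertex 28.14 9.44 8.14
      vertex 28.14 9.44 0.00
      vertex 0.00 9.44 0.00
    endloop
  endfacet
  facet normal 0.0000 1.0000 0.0000
    outer loop
      vertex 0.00 9.44 8.14
      vertex 28.14 9.44 8.14
      vertex 0.00 9.44 0.00
    endloop
  endfacet
  facet normal -1.0000 0.0000 0.0000
    outer loop
      vertex 0.00 9.44 8.14
      vertex 0.00 9.44 0.00
      vertex 0.00 0.00 0.00
    endloop
  endfacet
  facet normal -1.0000 0.0000 0.0000
    outer loop
      vertex 0.00 0.00 8.14
      vertex 0.00 9.44 8.14
      vertex 0.00 0.00 0.00
    endloop
  endfacet
  facet normal 1.0000 0.0000 0.0000
    outer loop
      vertex 28.14 0.00 0.00
      vertex 28.14 9.44 0.00
      vertex 28.14 9.44 8.14
    endloop
  endfacet
  facet normal 1.0000 0.0000 0.0000
    outer loop
      vertex 28.14 0.00 0.00
      vertex 28.14 9.44 8.14
      vertex 28.14 0.00 8.14
    endloop
  endfacet
endsolid part

The G0 Z moves step by Δz≈2.71 mm. Every layer's G1 loop is the same polygon, so the solid is a straight extrusion of it from z=0 to z≈8.14. Closing with flat bottom and top caps and triangulating gives 12 facets — a rectangular box, roughly 28.1 × 9.44 mm footprint and 8.14 mm tall.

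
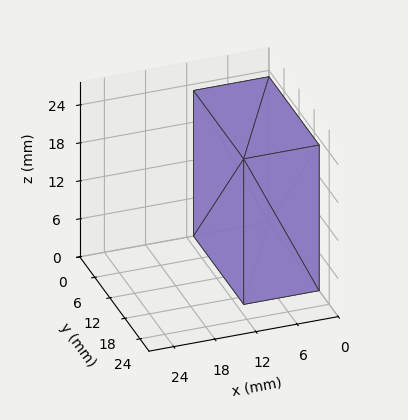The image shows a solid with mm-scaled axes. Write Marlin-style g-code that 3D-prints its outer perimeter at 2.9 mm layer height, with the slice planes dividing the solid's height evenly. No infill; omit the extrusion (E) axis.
Reading the render: the shape is a rectangular box, roughly 11 × 20 mm footprint and 23 mm tall (dimensions read to the nearest mm from the axis ticks). For the g-code, the solid's height is divided into equal slices at the stated Δz and each level perimeter traced with G1 moves after a G0 lift.

; perimeter-only toolpath
G21 ; units = mm
G90 ; absolute positioning
G28 ; home
; layer 1
G0 Z2.9
G0 X0.0 Y0.0
G1 X11.0 Y0.0
G1 X11.0 Y20.0
G1 X0.0 Y20.0
G1 X0.0 Y0.0
; layer 2
G0 Z5.8
G0 X0.0 Y0.0
G1 X11.0 Y0.0
G1 X11.0 Y20.0
G1 X0.0 Y20.0
G1 X0.0 Y0.0
; layer 3
G0 Z8.6
G0 X0.0 Y0.0
G1 X11.0 Y0.0
G1 X11.0 Y20.0
G1 X0.0 Y20.0
G1 X0.0 Y0.0
; layer 4
G0 Z11.5
G0 X0.0 Y0.0
G1 X11.0 Y0.0
G1 X11.0 Y20.0
G1 X0.0 Y20.0
G1 X0.0 Y0.0
; layer 5
G0 Z14.4
G0 X0.0 Y0.0
G1 X11.0 Y0.0
G1 X11.0 Y20.0
G1 X0.0 Y20.0
G1 X0.0 Y0.0
; layer 6
G0 Z17.2
G0 X0.0 Y0.0
G1 X11.0 Y0.0
G1 X11.0 Y20.0
G1 X0.0 Y20.0
G1 X0.0 Y0.0
; layer 7
G0 Z20.1
G0 X0.0 Y0.0
G1 X11.0 Y0.0
G1 X11.0 Y20.0
G1 X0.0 Y20.0
G1 X0.0 Y0.0
; layer 8
G0 Z23.0
G0 X0.0 Y0.0
G1 X11.0 Y0.0
G1 X11.0 Y20.0
G1 X0.0 Y20.0
G1 X0.0 Y0.0
M2 ; end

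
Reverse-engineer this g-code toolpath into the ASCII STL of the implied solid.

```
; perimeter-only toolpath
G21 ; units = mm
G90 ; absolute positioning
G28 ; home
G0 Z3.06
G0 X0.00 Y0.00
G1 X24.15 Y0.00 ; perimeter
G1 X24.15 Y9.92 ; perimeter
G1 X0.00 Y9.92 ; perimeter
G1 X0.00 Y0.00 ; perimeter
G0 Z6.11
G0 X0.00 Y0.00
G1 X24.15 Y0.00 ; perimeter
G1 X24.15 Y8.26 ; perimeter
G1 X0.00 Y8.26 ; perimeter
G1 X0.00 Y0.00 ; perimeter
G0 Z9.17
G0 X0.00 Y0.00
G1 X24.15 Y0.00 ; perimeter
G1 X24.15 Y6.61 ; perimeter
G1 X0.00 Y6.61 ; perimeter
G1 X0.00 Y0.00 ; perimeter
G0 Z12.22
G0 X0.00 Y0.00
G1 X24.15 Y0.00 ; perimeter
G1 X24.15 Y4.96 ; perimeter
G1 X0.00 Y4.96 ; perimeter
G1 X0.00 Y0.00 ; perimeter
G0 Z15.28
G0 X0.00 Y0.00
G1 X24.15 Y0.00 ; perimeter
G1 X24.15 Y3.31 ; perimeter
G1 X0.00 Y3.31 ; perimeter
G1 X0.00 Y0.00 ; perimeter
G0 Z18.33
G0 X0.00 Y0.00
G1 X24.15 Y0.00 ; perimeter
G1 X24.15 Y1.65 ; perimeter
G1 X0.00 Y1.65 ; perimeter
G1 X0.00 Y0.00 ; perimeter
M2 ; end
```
solid part
  facet normal 0.0000 0.0000 -1.0000
    outer loop
      vertex 24.15 11.57 0.00
      vertex 24.15 0.00 0.00
      vertex 0.00 0.00 0.00
    endloop
  endfacet
  facet normal 0.0000 0.0000 -1.0000
    outer loop
      vertex 0.00 11.57 0.00
      vertex 24.15 11.57 0.00
      vertex 0.00 0.00 0.00
    endloop
  endfacet
  facet normal 0.0000 -1.0000 0.0000
    outer loop
      vertex 0.00 0.00 0.00
      vertex 24.15 0.00 0.00
      vertex 24.15 0.00 21.39
    endloop
  endfacet
  facet normal 0.0000 -1.0000 0.0000
    outer loop
      vertex 0.00 0.00 0.00
      vertex 24.15 0.00 21.39
      vertex 0.00 0.00 21.39
    endloop
  endfacet
  facet normal 0.0000 0.8796 0.4758
    outer loop
      vertex 0.00 0.00 21.39
      vertex 24.15 0.00 21.39
      vertex 24.15 11.57 0.00
    endloop
  endfacet
  facet normal 0.0000 0.8796 0.4758
    outer loop
      vertex 0.00 0.00 21.39
      vertex 24.15 11.57 0.00
      vertex 0.00 11.57 0.00
    endloop
  endfacet
  facet normal -1.0000 0.0000 0.0000
    outer loop
      vertex 0.00 0.00 21.39
      vertex 0.00 11.57 0.00
      vertex 0.00 0.00 0.00
    endloop
  endfacet
  facet normal 1.0000 0.0000 0.0000
    outer loop
      vertex 24.15 0.00 0.00
      vertex 24.15 11.57 0.00
      vertex 24.15 0.00 21.39
    endloop
  endfacet
endsolid part

The G0 Z moves step by Δz≈3.06 mm. The G1 loops shrink linearly with z, so the solid tapers from its base footprint up to z≈21.4. Closing with a flat bottom cap and the tapered top and triangulating gives 8 facets — a wedge (ramp): 24.1 × 11.6 mm base, rising to 21.4 mm along the y=0 edge and sloping linearly to z=0 at y=11.6.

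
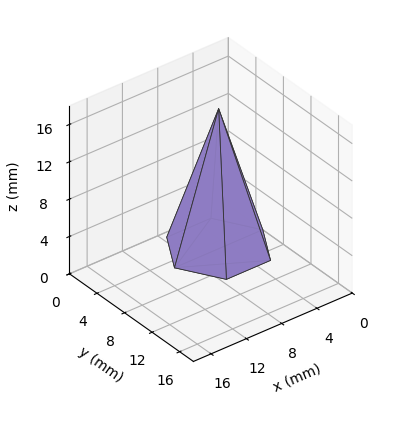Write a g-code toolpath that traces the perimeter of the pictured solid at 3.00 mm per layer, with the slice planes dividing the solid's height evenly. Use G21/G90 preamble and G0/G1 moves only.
Reading the render: the shape is a regular 6-sided pyramid, base circumscribed radius ≈ 5 mm, apex at z ≈ 15 mm (dimensions read to the nearest mm from the axis ticks). For the g-code, the solid's height is divided into equal slices at the stated Δz and each level perimeter traced with G1 moves after a G0 lift.

; perimeter-only toolpath
G21 ; units = mm
G90 ; absolute positioning
G28 ; home
; layer 1
G0 Z3.00
G0 X9.00 Y5.00
G1 X7.00 Y8.46
G1 X3.00 Y8.46
G1 X1.00 Y5.00
G1 X3.00 Y1.54
G1 X7.00 Y1.54
G1 X9.00 Y5.00
; layer 2
G0 Z6.00
G0 X8.00 Y5.00
G1 X6.50 Y7.60
G1 X3.50 Y7.60
G1 X2.00 Y5.00
G1 X3.50 Y2.40
G1 X6.50 Y2.40
G1 X8.00 Y5.00
; layer 3
G0 Z9.00
G0 X7.00 Y5.00
G1 X6.00 Y6.73
G1 X4.00 Y6.73
G1 X3.00 Y5.00
G1 X4.00 Y3.27
G1 X6.00 Y3.27
G1 X7.00 Y5.00
; layer 4
G0 Z12.00
G0 X6.00 Y5.00
G1 X5.50 Y5.87
G1 X4.50 Y5.87
G1 X4.00 Y5.00
G1 X4.50 Y4.13
G1 X5.50 Y4.13
G1 X6.00 Y5.00
M2 ; end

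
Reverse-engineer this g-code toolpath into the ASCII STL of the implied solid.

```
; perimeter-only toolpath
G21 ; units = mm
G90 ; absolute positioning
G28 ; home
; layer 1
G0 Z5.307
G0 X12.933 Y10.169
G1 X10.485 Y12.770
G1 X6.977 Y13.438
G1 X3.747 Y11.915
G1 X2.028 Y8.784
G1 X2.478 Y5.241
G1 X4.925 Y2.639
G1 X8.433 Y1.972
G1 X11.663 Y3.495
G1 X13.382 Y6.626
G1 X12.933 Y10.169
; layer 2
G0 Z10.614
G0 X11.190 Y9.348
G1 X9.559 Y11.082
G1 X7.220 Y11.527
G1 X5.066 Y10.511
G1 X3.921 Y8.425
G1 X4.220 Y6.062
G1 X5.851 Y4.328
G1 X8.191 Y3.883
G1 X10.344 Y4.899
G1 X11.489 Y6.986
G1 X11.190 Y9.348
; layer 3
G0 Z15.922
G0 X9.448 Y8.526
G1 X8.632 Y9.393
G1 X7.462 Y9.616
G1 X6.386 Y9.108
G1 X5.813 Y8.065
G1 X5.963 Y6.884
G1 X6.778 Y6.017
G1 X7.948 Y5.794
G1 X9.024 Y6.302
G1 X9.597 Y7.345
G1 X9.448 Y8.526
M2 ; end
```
solid part
  facet normal 0.0000 0.0000 -1.0000
    outer loop
      vertex 6.734 15.349 0.000
      vertex 11.412 14.459 0.000
      vertex 14.675 10.990 0.000
    endloop
  endfacet
  facet normal 0.0000 0.0000 -1.0000
    outer loop
      vertex 2.427 13.318 0.000
      vertex 6.734 15.349 0.000
      vertex 14.675 10.990 0.000
    endloop
  endfacet
  facet normal 0.0000 0.0000 -1.0000
    outer loop
      vertex 0.136 9.144 0.000
      vertex 2.427 13.318 0.000
      vertex 14.675 10.990 0.000
    endloop
  endfacet
  facet normal 0.0000 0.0000 -1.0000
    outer loop
      vertex 0.735 4.420 0.000
      vertex 0.136 9.144 0.000
      vertex 14.675 10.990 0.000
    endloop
  endfacet
  facet normal 0.0000 0.0000 -1.0000
    outer loop
      vertex 3.998 0.951 0.000
      vertex 0.735 4.420 0.000
      vertex 14.675 10.990 0.000
    endloop
  endfacet
  facet normal 0.0000 0.0000 -1.0000
    outer loop
      vertex 8.676 0.061 0.000
      vertex 3.998 0.951 0.000
      vertex 14.675 10.990 0.000
    endloop
  endfacet
  facet normal 0.0000 0.0000 -1.0000
    outer loop
      vertex 12.983 2.092 0.000
      vertex 8.676 0.061 0.000
      vertex 14.675 10.990 0.000
    endloop
  endfacet
  facet normal 0.0000 0.0000 -1.0000
    outer loop
      vertex 15.274 6.266 0.000
      vertex 12.983 2.092 0.000
      vertex 14.675 10.990 0.000
    endloop
  endfacet
  facet normal 0.6885 0.6477 0.3263
    outer loop
      vertex 14.675 10.990 0.000
      vertex 11.412 14.459 0.000
      vertex 7.705 7.705 21.229
    endloop
  endfacet
  facet normal 0.1767 0.9286 0.3263
    outer loop
      vertex 11.412 14.459 0.000
      vertex 6.734 15.349 0.000
      vertex 7.705 7.705 21.229
    endloop
  endfacet
  facet normal -0.4032 0.8550 0.3263
    outer loop
      vertex 6.734 15.349 0.000
      vertex 2.427 13.318 0.000
      vertex 7.705 7.705 21.229
    endloop
  endfacet
  facet normal -0.8287 0.4548 0.3263
    outer loop
      vertex 2.427 13.318 0.000
      vertex 0.136 9.144 0.000
      vertex 7.705 7.705 21.229
    endloop
  endfacet
  facet normal -0.9378 -0.1189 0.3263
    outer loop
      vertex 0.136 9.144 0.000
      vertex 0.735 4.420 0.000
      vertex 7.705 7.705 21.229
    endloop
  endfacet
  facet normal -0.6885 -0.6477 0.3263
    outer loop
      vertex 0.735 4.420 0.000
      vertex 3.998 0.951 0.000
      vertex 7.705 7.705 21.229
    endloop
  endfacet
  facet normal -0.1767 -0.9286 0.3263
    outer loop
      vertex 3.998 0.951 0.000
      vertex 8.676 0.061 0.000
      vertex 7.705 7.705 21.229
    endloop
  endfacet
  facet normal 0.4032 -0.8550 0.3263
    outer loop
      vertex 8.676 0.061 0.000
      vertex 12.983 2.092 0.000
      vertex 7.705 7.705 21.229
    endloop
  endfacet
  facet normal 0.8287 -0.4548 0.3263
    outer loop
      vertex 12.983 2.092 0.000
      vertex 15.274 6.266 0.000
      vertex 7.705 7.705 21.229
    endloop
  endfacet
  facet normal 0.9378 0.1189 0.3263
    outer loop
      vertex 15.274 6.266 0.000
      vertex 14.675 10.990 0.000
      vertex 7.705 7.705 21.229
    endloop
  endfacet
endsolid part

The G0 Z moves step by Δz≈5.307 mm. The G1 loops shrink linearly with z, so the solid tapers from its base footprint up to z≈21.2. Closing with a flat bottom cap and the tapered top and triangulating gives 18 facets — a regular 10-sided pyramid, base circumscribed radius ≈ 7.71 mm, apex at z ≈ 21.2 mm.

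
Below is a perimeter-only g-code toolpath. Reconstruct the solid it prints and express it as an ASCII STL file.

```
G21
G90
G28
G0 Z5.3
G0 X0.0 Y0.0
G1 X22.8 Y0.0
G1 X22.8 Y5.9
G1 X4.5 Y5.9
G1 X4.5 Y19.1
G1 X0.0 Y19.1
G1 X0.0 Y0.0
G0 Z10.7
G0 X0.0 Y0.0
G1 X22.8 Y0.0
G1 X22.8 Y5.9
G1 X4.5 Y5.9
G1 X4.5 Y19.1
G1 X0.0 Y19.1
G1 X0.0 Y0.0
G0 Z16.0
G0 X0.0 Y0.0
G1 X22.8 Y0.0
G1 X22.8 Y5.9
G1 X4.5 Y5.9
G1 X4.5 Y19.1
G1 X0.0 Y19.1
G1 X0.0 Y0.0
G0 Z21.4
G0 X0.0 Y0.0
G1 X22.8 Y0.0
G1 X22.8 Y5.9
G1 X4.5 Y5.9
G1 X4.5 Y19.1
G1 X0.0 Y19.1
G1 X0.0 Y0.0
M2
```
solid part
  facet normal 0.0000 0.0000 -1.0000
    outer loop
      vertex 22.8 5.9 0.0
      vertex 22.8 0.0 0.0
      vertex 0.0 0.0 0.0
    endloop
  endfacet
  facet normal 0.0000 0.0000 -1.0000
    outer loop
      vertex 4.5 5.9 0.0
      vertex 22.8 5.9 0.0
      vertex 0.0 0.0 0.0
    endloop
  endfacet
  facet normal 0.0000 0.0000 -1.0000
    outer loop
      vertex 4.5 19.1 0.0
      vertex 4.5 5.9 0.0
      vertex 0.0 0.0 0.0
    endloop
  endfacet
  facet normal 0.0000 0.0000 -1.0000
    outer loop
      vertex 0.0 19.1 0.0
      vertex 4.5 19.1 0.0
      vertex 0.0 0.0 0.0
    endloop
  endfacet
  facet normal 0.0000 0.0000 1.0000
    outer loop
      vertex 0.0 0.0 21.4
      vertex 22.8 0.0 21.4
      vertex 22.8 5.9 21.4
    endloop
  endfacet
  facet normal 0.0000 0.0000 1.0000
    outer loop
      vertex 0.0 0.0 21.4
      vertex 22.8 5.9 21.4
      vertex 4.5 5.9 21.4
    endloop
  endfacet
  facet normal 0.0000 0.0000 1.0000
    outer loop
      vertex 0.0 0.0 21.4
      vertex 4.5 5.9 21.4
      vertex 4.5 19.1 21.4
    endloop
  endfacet
  facet normal 0.0000 0.0000 1.0000
    outer loop
      vertex 0.0 0.0 21.4
      vertex 4.5 19.1 21.4
      vertex 0.0 19.1 21.4
    endloop
  endfacet
  facet normal 0.0000 -1.0000 0.0000
    outer loop
      vertex 0.0 0.0 0.0
      vertex 22.8 0.0 0.0
      vertex 22.8 0.0 21.4
    endloop
  endfacet
  facet normal 0.0000 -1.0000 0.0000
    outer loop
      vertex 0.0 0.0 0.0
      vertex 22.8 0.0 21.4
      vertex 0.0 0.0 21.4
    endloop
  endfacet
  facet normal 1.0000 0.0000 0.0000
    outer loop
      vertex 22.8 0.0 0.0
      vertex 22.8 5.9 0.0
      vertex 22.8 5.9 21.4
    endloop
  endfacet
  facet normal 1.0000 0.0000 0.0000
    outer loop
      vertex 22.8 0.0 0.0
      vertex 22.8 5.9 21.4
      vertex 22.8 0.0 21.4
    endloop
  endfacet
  facet normal 0.0000 1.0000 0.0000
    outer loop
      vertex 22.8 5.9 0.0
      vertex 4.5 5.9 0.0
      vertex 4.5 5.9 21.4
    endloop
  endfacet
  facet normal 0.0000 1.0000 0.0000
    outer loop
      vertex 22.8 5.9 0.0
      vertex 4.5 5.9 21.4
      vertex 22.8 5.9 21.4
    endloop
  endfacet
  facet normal 1.0000 0.0000 0.0000
    outer loop
      vertex 4.5 5.9 0.0
      vertex 4.5 19.1 0.0
      vertex 4.5 19.1 21.4
    endloop
  endfacet
  facet normal 1.0000 0.0000 0.0000
    outer loop
      vertex 4.5 5.9 0.0
      vertex 4.5 19.1 21.4
      vertex 4.5 5.9 21.4
    endloop
  endfacet
  facet normal 0.0000 1.0000 0.0000
    outer loop
      vertex 4.5 19.1 0.0
      vertex 0.0 19.1 0.0
      vertex 0.0 19.1 21.4
    endloop
  endfacet
  facet normal 0.0000 1.0000 0.0000
    outer loop
      vertex 4.5 19.1 0.0
      vertex 0.0 19.1 21.4
      vertex 4.5 19.1 21.4
    endloop
  endfacet
  facet normal -1.0000 0.0000 0.0000
    outer loop
      vertex 0.0 19.1 0.0
      vertex 0.0 0.0 0.0
      vertex 0.0 0.0 21.4
    endloop
  endfacet
  facet normal -1.0000 0.0000 0.0000
    outer loop
      vertex 0.0 19.1 0.0
      vertex 0.0 0.0 21.4
      vertex 0.0 19.1 21.4
    endloop
  endfacet
endsolid part

The G0 Z moves step by Δz≈5.3 mm. Every layer's G1 loop is the same polygon, so the solid is a straight extrusion of it from z=0 to z≈21.4. Closing with flat bottom and top caps and triangulating gives 20 facets — an L-shaped prism: outer 22.8 × 19.1 mm, arm thicknesses ≈ 5.9 mm (horizontal) and 4.5 mm (vertical), extruded 21.4 mm in z.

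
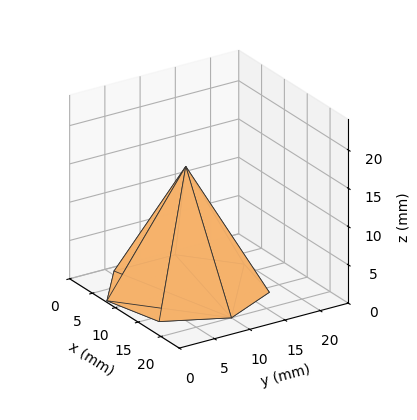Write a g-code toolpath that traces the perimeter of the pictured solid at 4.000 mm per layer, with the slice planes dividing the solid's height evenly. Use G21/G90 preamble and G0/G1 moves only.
Reading the render: the shape is a regular 7-sided pyramid, base circumscribed radius ≈ 10 mm, apex at z ≈ 16 mm (dimensions read to the nearest mm from the axis ticks). For the g-code, the solid's height is divided into equal slices at the stated Δz and each level perimeter traced with G1 moves after a G0 lift.

; perimeter-only toolpath
G21 ; units = mm
G90 ; absolute positioning
G28 ; home
; layer 1
G0 Z4.000
G0 X17.500 Y10.000
G1 X14.676 Y15.864
G1 X8.331 Y17.312
G1 X3.242 Y13.254
G1 X3.242 Y6.746
G1 X8.331 Y2.688
G1 X14.676 Y4.136
G1 X17.500 Y10.000
; layer 2
G0 Z8.000
G0 X15.000 Y10.000
G1 X13.117 Y13.909
G1 X8.887 Y14.874
G1 X5.495 Y12.169
G1 X5.495 Y7.830
G1 X8.887 Y5.125
G1 X13.117 Y6.091
G1 X15.000 Y10.000
; layer 3
G0 Z12.000
G0 X12.500 Y10.000
G1 X11.559 Y11.954
G1 X9.444 Y12.437
G1 X7.747 Y11.085
G1 X7.747 Y8.915
G1 X9.444 Y7.563
G1 X11.559 Y8.046
G1 X12.500 Y10.000
M2 ; end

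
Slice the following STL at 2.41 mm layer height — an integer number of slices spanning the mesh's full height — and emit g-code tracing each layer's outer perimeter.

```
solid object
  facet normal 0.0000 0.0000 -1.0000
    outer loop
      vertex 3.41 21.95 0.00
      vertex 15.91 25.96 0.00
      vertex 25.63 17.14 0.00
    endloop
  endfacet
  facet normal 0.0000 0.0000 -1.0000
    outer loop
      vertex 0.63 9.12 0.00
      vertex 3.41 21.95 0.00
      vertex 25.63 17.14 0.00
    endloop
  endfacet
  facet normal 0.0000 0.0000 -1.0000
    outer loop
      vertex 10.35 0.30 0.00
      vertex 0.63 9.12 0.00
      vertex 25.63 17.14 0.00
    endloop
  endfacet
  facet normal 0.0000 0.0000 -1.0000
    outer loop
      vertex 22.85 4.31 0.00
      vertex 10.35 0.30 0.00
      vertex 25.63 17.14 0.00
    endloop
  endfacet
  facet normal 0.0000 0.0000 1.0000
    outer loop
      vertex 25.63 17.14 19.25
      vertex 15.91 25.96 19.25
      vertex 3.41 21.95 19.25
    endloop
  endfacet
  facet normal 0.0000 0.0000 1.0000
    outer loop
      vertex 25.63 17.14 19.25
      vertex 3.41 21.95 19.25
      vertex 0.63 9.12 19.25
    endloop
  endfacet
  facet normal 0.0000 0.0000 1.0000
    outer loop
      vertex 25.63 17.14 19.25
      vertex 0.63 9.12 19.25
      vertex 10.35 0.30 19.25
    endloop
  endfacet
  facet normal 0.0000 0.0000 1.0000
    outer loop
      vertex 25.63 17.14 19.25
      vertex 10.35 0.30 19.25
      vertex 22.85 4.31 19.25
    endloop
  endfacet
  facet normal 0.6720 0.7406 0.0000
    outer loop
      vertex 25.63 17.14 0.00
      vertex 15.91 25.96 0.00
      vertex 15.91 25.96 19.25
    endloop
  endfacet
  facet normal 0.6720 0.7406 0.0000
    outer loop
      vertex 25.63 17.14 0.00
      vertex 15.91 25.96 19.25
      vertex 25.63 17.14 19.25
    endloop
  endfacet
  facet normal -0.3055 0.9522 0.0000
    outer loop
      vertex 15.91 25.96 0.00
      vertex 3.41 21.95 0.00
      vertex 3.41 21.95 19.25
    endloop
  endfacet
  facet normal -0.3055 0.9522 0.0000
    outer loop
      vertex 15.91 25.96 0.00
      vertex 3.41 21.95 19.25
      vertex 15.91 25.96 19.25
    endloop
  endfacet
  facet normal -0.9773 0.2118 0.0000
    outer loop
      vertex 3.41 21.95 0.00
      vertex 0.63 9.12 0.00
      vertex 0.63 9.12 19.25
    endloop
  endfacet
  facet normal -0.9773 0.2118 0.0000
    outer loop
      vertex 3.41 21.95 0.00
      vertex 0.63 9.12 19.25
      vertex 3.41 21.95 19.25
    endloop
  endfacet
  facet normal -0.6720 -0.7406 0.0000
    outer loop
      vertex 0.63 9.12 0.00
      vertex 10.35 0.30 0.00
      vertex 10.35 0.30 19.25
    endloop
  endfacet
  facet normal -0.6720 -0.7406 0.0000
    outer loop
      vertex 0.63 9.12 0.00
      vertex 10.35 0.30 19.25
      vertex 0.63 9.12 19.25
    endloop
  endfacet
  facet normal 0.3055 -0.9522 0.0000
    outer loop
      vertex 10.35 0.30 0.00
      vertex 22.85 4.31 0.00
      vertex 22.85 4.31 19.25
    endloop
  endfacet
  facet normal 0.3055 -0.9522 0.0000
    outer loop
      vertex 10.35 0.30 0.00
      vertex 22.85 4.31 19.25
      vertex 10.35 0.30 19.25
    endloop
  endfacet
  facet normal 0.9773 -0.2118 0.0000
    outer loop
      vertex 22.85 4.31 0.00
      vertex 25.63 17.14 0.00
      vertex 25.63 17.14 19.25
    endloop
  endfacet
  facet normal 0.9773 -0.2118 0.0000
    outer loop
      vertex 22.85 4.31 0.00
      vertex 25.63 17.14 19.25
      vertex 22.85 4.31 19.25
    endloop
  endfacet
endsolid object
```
; perimeter-only toolpath
G21 ; units = mm
G90 ; absolute positioning
G28 ; home
; layer 1
G0 Z2.41
G0 X25.63 Y17.14
G1 X15.91 Y25.96
G1 X3.41 Y21.95
G1 X0.63 Y9.12
G1 X10.35 Y0.30
G1 X22.85 Y4.31
G1 X25.63 Y17.14
; layer 2
G0 Z4.81
G0 X25.63 Y17.14
G1 X15.91 Y25.96
G1 X3.41 Y21.95
G1 X0.63 Y9.12
G1 X10.35 Y0.30
G1 X22.85 Y4.31
G1 X25.63 Y17.14
; layer 3
G0 Z7.22
G0 X25.63 Y17.14
G1 X15.91 Y25.96
G1 X3.41 Y21.95
G1 X0.63 Y9.12
G1 X10.35 Y0.30
G1 X22.85 Y4.31
G1 X25.63 Y17.14
; layer 4
G0 Z9.62
G0 X25.63 Y17.14
G1 X15.91 Y25.96
G1 X3.41 Y21.95
G1 X0.63 Y9.12
G1 X10.35 Y0.30
G1 X22.85 Y4.31
G1 X25.63 Y17.14
; layer 5
G0 Z12.03
G0 X25.63 Y17.14
G1 X15.91 Y25.96
G1 X3.41 Y21.95
G1 X0.63 Y9.12
G1 X10.35 Y0.30
G1 X22.85 Y4.31
G1 X25.63 Y17.14
; layer 6
G0 Z14.44
G0 X25.63 Y17.14
G1 X15.91 Y25.96
G1 X3.41 Y21.95
G1 X0.63 Y9.12
G1 X10.35 Y0.30
G1 X22.85 Y4.31
G1 X25.63 Y17.14
; layer 7
G0 Z16.84
G0 X25.63 Y17.14
G1 X15.91 Y25.96
G1 X3.41 Y21.95
G1 X0.63 Y9.12
G1 X10.35 Y0.30
G1 X22.85 Y4.31
G1 X25.63 Y17.14
; layer 8
G0 Z19.25
G0 X25.63 Y17.14
G1 X15.91 Y25.96
G1 X3.41 Y21.95
G1 X0.63 Y9.12
G1 X10.35 Y0.30
G1 X22.85 Y4.31
G1 X25.63 Y17.14
M2 ; end

The solid is a regular 6-sided prism (a cylinder approximated with 6 flat sides), circumscribed radius ≈ 13.1 mm, height ≈ 19.2 mm. Slicing at Δz = 2.41 mm — 8 equal slices spanning the solid's height, so layer i sits at z = i·h/8 — gives 8 non-empty perimeters. Each is a 6-segment closed polygon; G0 lifts to the layer z and rapids to the start vertex, then G1 traces the edges.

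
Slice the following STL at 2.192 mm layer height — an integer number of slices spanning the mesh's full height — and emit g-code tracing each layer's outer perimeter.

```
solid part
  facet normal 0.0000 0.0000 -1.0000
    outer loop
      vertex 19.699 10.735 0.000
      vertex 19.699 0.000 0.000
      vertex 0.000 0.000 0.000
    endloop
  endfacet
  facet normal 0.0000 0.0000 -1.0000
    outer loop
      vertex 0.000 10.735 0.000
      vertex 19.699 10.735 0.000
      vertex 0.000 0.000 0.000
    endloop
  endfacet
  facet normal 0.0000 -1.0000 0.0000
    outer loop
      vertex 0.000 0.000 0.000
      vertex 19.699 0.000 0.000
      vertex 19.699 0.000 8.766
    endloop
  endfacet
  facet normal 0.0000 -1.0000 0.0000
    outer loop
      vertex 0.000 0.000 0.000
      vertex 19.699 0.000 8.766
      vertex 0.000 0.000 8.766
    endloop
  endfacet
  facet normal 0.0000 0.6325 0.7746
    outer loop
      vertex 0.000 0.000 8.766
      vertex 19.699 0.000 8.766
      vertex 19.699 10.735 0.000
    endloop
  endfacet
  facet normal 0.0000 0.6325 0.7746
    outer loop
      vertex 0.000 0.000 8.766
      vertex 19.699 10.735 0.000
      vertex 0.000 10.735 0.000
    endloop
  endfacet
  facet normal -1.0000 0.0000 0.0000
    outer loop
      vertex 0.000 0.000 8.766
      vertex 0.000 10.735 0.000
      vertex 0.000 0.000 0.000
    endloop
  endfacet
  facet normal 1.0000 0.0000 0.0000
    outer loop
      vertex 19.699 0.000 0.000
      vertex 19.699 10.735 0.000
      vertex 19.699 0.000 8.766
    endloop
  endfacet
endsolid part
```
; perimeter-only toolpath
G21 ; units = mm
G90 ; absolute positioning
G28 ; home
; layer 1
G0 Z2.192
G0 X0.000 Y0.000
G1 X19.699 Y0.000
G1 X19.699 Y8.051
G1 X0.000 Y8.051
G1 X0.000 Y0.000
; layer 2
G0 Z4.383
G0 X0.000 Y0.000
G1 X19.699 Y0.000
G1 X19.699 Y5.367
G1 X0.000 Y5.367
G1 X0.000 Y0.000
; layer 3
G0 Z6.575
G0 X0.000 Y0.000
G1 X19.699 Y0.000
G1 X19.699 Y2.684
G1 X0.000 Y2.684
G1 X0.000 Y0.000
M2 ; end

The solid is a wedge (ramp): 19.7 × 10.7 mm base, rising to 8.77 mm along the y=0 edge and sloping linearly to z=0 at y=10.7. Slicing at Δz = 2.192 mm — 4 equal slices spanning the solid's height, so layer i sits at z = i·h/4 — gives 3 non-empty perimeters. Each is a 4-segment closed polygon; G0 lifts to the layer z and rapids to the start vertex, then G1 traces the edges. The cross-section shrinks linearly with z (the slice at the apex is degenerate and omitted).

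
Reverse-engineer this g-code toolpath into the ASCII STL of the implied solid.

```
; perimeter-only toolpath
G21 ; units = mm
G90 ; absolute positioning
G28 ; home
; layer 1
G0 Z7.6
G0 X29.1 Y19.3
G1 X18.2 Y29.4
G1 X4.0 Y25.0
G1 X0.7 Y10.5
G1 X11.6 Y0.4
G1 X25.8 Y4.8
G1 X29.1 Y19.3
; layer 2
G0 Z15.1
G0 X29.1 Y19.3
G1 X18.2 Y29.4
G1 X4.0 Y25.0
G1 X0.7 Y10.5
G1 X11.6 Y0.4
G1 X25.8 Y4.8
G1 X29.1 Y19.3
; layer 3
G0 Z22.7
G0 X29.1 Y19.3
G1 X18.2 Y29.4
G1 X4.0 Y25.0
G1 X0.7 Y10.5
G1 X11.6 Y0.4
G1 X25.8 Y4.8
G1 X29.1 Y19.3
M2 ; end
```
solid part
  facet normal 0.0000 0.0000 -1.0000
    outer loop
      vertex 4.0 25.0 0.0
      vertex 18.2 29.4 0.0
      vertex 29.1 19.3 0.0
    endloop
  endfacet
  facet normal 0.0000 0.0000 -1.0000
    outer loop
      vertex 0.7 10.5 0.0
      vertex 4.0 25.0 0.0
      vertex 29.1 19.3 0.0
    endloop
  endfacet
  facet normal 0.0000 0.0000 -1.0000
    outer loop
      vertex 11.6 0.4 0.0
      vertex 0.7 10.5 0.0
      vertex 29.1 19.3 0.0
    endloop
  endfacet
  facet normal 0.0000 0.0000 -1.0000
    outer loop
      vertex 25.8 4.8 0.0
      vertex 11.6 0.4 0.0
      vertex 29.1 19.3 0.0
    endloop
  endfacet
  facet normal 0.0000 0.0000 1.0000
    outer loop
      vertex 29.1 19.3 22.7
      vertex 18.2 29.4 22.7
      vertex 4.0 25.0 22.7
    endloop
  endfacet
  facet normal 0.0000 0.0000 1.0000
    outer loop
      vertex 29.1 19.3 22.7
      vertex 4.0 25.0 22.7
      vertex 0.7 10.5 22.7
    endloop
  endfacet
  facet normal 0.0000 0.0000 1.0000
    outer loop
      vertex 29.1 19.3 22.7
      vertex 0.7 10.5 22.7
      vertex 11.6 0.4 22.7
    endloop
  endfacet
  facet normal 0.0000 0.0000 1.0000
    outer loop
      vertex 29.1 19.3 22.7
      vertex 11.6 0.4 22.7
      vertex 25.8 4.8 22.7
    endloop
  endfacet
  facet normal 0.6797 0.7335 0.0000
    outer loop
      vertex 29.1 19.3 0.0
      vertex 18.2 29.4 0.0
      vertex 18.2 29.4 22.7
    endloop
  endfacet
  facet normal 0.6797 0.7335 0.0000
    outer loop
      vertex 29.1 19.3 0.0
      vertex 18.2 29.4 22.7
      vertex 29.1 19.3 22.7
    endloop
  endfacet
  facet normal -0.2960 0.9552 0.0000
    outer loop
      vertex 18.2 29.4 0.0
      vertex 4.0 25.0 0.0
      vertex 4.0 25.0 22.7
    endloop
  endfacet
  facet normal -0.2960 0.9552 0.0000
    outer loop
      vertex 18.2 29.4 0.0
      vertex 4.0 25.0 22.7
      vertex 18.2 29.4 22.7
    endloop
  endfacet
  facet normal -0.9751 0.2219 0.0000
    outer loop
      vertex 4.0 25.0 0.0
      vertex 0.7 10.5 0.0
      vertex 0.7 10.5 22.7
    endloop
  endfacet
  facet normal -0.9751 0.2219 0.0000
    outer loop
      vertex 4.0 25.0 0.0
      vertex 0.7 10.5 22.7
      vertex 4.0 25.0 22.7
    endloop
  endfacet
  facet normal -0.6797 -0.7335 0.0000
    outer loop
      vertex 0.7 10.5 0.0
      vertex 11.6 0.4 0.0
      vertex 11.6 0.4 22.7
    endloop
  endfacet
  facet normal -0.6797 -0.7335 0.0000
    outer loop
      vertex 0.7 10.5 0.0
      vertex 11.6 0.4 22.7
      vertex 0.7 10.5 22.7
    endloop
  endfacet
  facet normal 0.2960 -0.9552 0.0000
    outer loop
      vertex 11.6 0.4 0.0
      vertex 25.8 4.8 0.0
      vertex 25.8 4.8 22.7
    endloop
  endfacet
  facet normal 0.2960 -0.9552 0.0000
    outer loop
      vertex 11.6 0.4 0.0
      vertex 25.8 4.8 22.7
      vertex 11.6 0.4 22.7
    endloop
  endfacet
  facet normal 0.9751 -0.2219 0.0000
    outer loop
      vertex 25.8 4.8 0.0
      vertex 29.1 19.3 0.0
      vertex 29.1 19.3 22.7
    endloop
  endfacet
  facet normal 0.9751 -0.2219 0.0000
    outer loop
      vertex 25.8 4.8 0.0
      vertex 29.1 19.3 22.7
      vertex 25.8 4.8 22.7
    endloop
  endfacet
endsolid part

The G0 Z moves step by Δz≈7.6 mm. Every layer's G1 loop is the same polygon, so the solid is a straight extrusion of it from z=0 to z≈22.7. Closing with flat bottom and top caps and triangulating gives 20 facets — a regular 6-sided prism (a cylinder approximated with 6 flat sides), circumscribed radius ≈ 14.9 mm, height ≈ 22.7 mm.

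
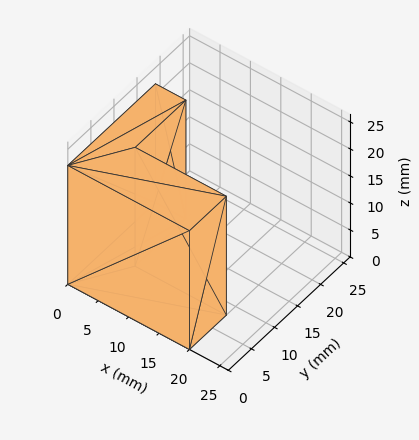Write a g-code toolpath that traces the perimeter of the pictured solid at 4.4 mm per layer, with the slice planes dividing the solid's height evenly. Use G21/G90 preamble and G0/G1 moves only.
Reading the render: the shape is an L-shaped prism: outer 20 × 19 mm, arm thicknesses ≈ 8 mm (horizontal) and 5 mm (vertical), extruded 22 mm in z (dimensions read to the nearest mm from the axis ticks). For the g-code, the solid's height is divided into equal slices at the stated Δz and each level perimeter traced with G1 moves after a G0 lift.

; perimeter-only toolpath
G21 ; units = mm
G90 ; absolute positioning
G28 ; home
; layer 1
G0 Z4.4
G0 X0.0 Y0.0
G1 X20.0 Y0.0
G1 X20.0 Y8.0
G1 X5.0 Y8.0
G1 X5.0 Y19.0
G1 X0.0 Y19.0
G1 X0.0 Y0.0
; layer 2
G0 Z8.8
G0 X0.0 Y0.0
G1 X20.0 Y0.0
G1 X20.0 Y8.0
G1 X5.0 Y8.0
G1 X5.0 Y19.0
G1 X0.0 Y19.0
G1 X0.0 Y0.0
; layer 3
G0 Z13.2
G0 X0.0 Y0.0
G1 X20.0 Y0.0
G1 X20.0 Y8.0
G1 X5.0 Y8.0
G1 X5.0 Y19.0
G1 X0.0 Y19.0
G1 X0.0 Y0.0
; layer 4
G0 Z17.6
G0 X0.0 Y0.0
G1 X20.0 Y0.0
G1 X20.0 Y8.0
G1 X5.0 Y8.0
G1 X5.0 Y19.0
G1 X0.0 Y19.0
G1 X0.0 Y0.0
; layer 5
G0 Z22.0
G0 X0.0 Y0.0
G1 X20.0 Y0.0
G1 X20.0 Y8.0
G1 X5.0 Y8.0
G1 X5.0 Y19.0
G1 X0.0 Y19.0
G1 X0.0 Y0.0
M2 ; end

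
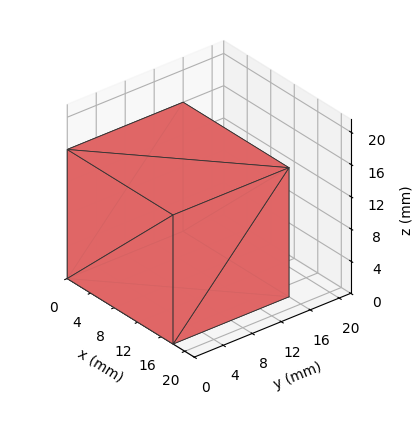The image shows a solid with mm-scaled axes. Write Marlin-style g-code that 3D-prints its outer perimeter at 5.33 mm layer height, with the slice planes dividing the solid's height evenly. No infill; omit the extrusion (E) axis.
Reading the render: the shape is a rectangular box, roughly 18 × 16 mm footprint and 16 mm tall (dimensions read to the nearest mm from the axis ticks). For the g-code, the solid's height is divided into equal slices at the stated Δz and each level perimeter traced with G1 moves after a G0 lift.

; perimeter-only toolpath
G21 ; units = mm
G90 ; absolute positioning
G28 ; home
; layer 1
G0 Z5.33
G0 X0.00 Y0.00
G1 X18.00 Y0.00
G1 X18.00 Y16.00
G1 X0.00 Y16.00
G1 X0.00 Y0.00
; layer 2
G0 Z10.67
G0 X0.00 Y0.00
G1 X18.00 Y0.00
G1 X18.00 Y16.00
G1 X0.00 Y16.00
G1 X0.00 Y0.00
; layer 3
G0 Z16.00
G0 X0.00 Y0.00
G1 X18.00 Y0.00
G1 X18.00 Y16.00
G1 X0.00 Y16.00
G1 X0.00 Y0.00
M2 ; end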